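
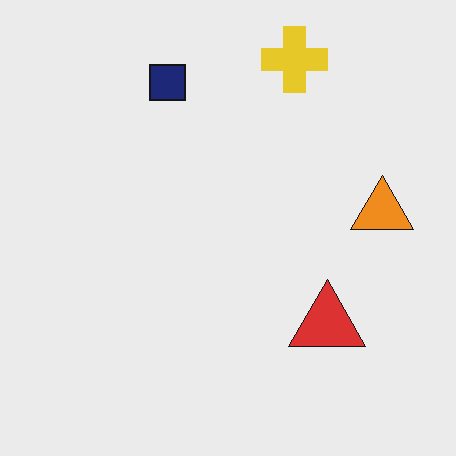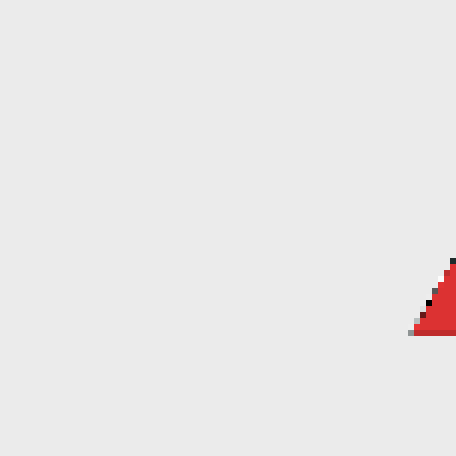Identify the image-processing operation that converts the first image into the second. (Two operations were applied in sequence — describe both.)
The image was cropped slightly and scaled back up, then pixelated into visible square blocks.

The visible shapes are larger and the field of view is narrower; shapes near the original edges may be partly or wholly outside the frame — a crop-and-rescale. Shapes are reduced to large square blocks; fine edges and outlines are lost — a downscale-then-upscale (mosaic) effect.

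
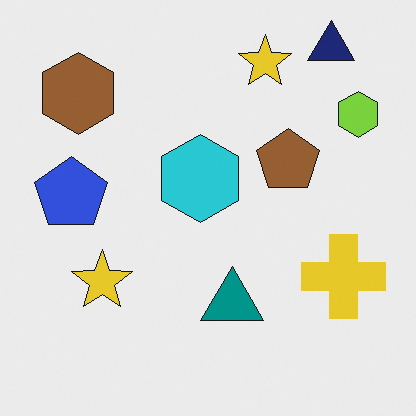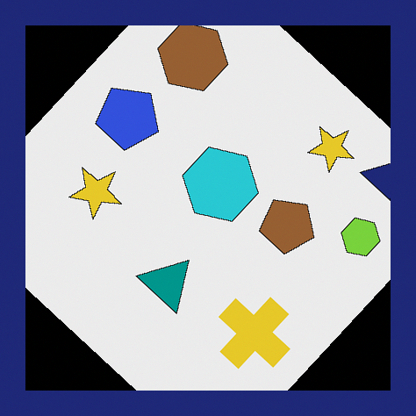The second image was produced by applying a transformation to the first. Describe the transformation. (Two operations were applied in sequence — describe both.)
The image was rotated clockwise by a large amount — several tens of degrees, then framed with a navy border.

Every shape is tilted by the same angle and the image corners show triangular fill wedges — a whole-image rotation by a non-right angle. A solid navy frame runs around the edge of the second image, with the content slightly shrunk inside it.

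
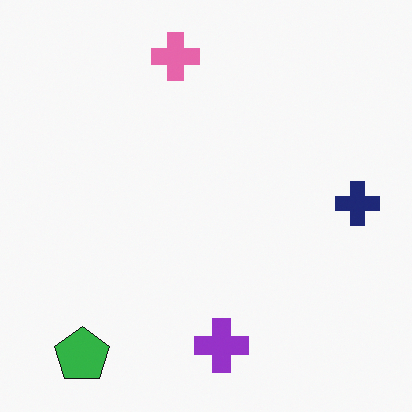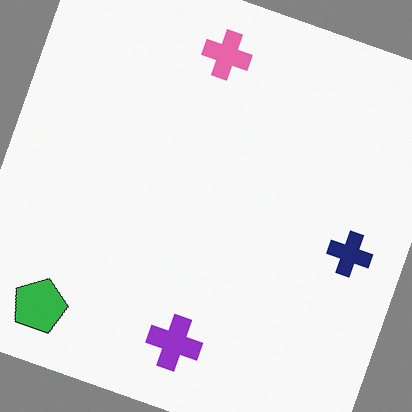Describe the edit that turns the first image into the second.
This is the original image rotated clockwise by a moderate amount.

Every shape is tilted by the same angle and the image corners show triangular fill wedges — a whole-image rotation by a non-right angle.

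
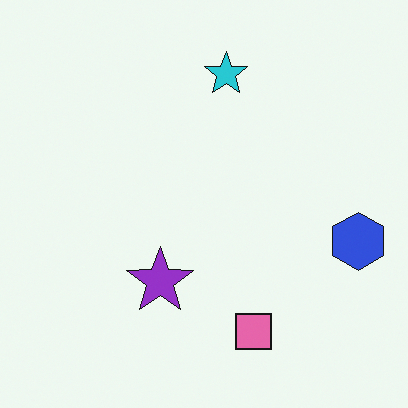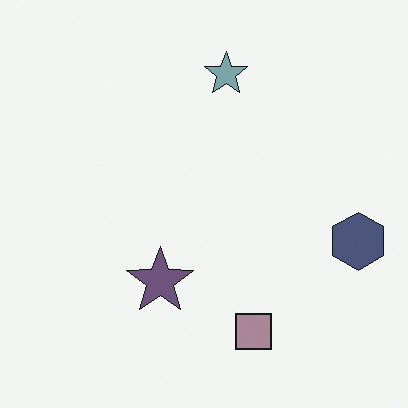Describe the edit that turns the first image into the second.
The image was made much more muted (saturation change).

All colors are more muted and greyish — a global saturation change.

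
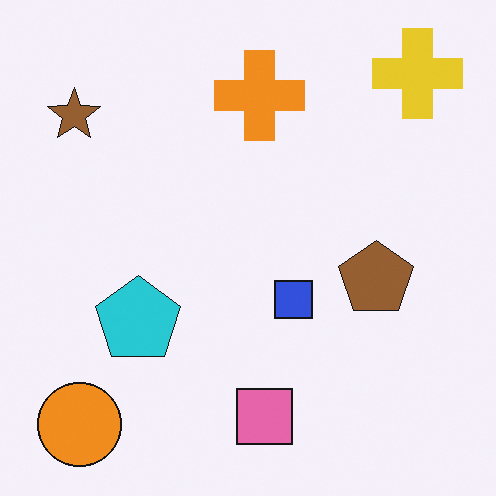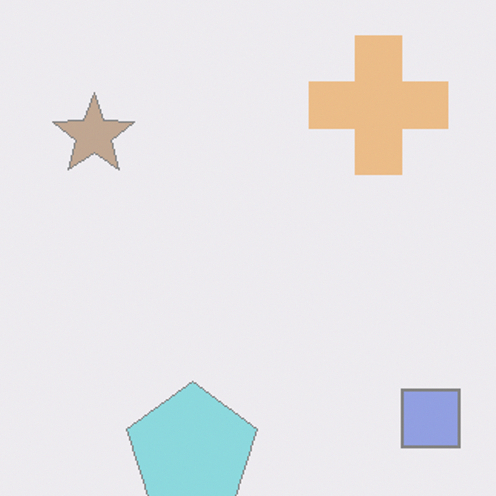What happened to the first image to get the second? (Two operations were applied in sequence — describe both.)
The second image is the first given much lower contrast, then cropped slightly and scaled back up.

Tones are pushed toward mid-grey across the whole image — a global contrast change. The visible shapes are larger and the field of view is narrower; shapes near the original edges may be partly or wholly outside the frame — a crop-and-rescale.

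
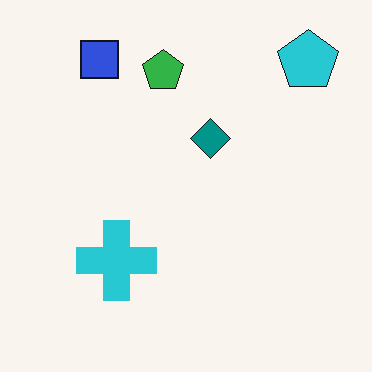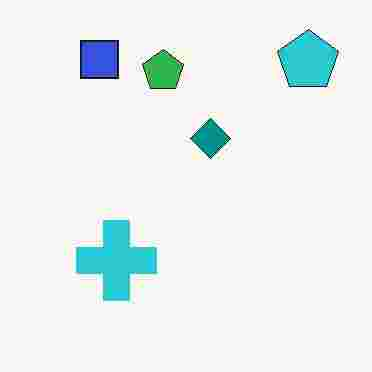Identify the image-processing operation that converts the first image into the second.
This is the original image heavily JPEG-compressed with obvious blocking artifacts.

Blocky 8×8 compression artifacts appear around shape edges and the flat background shows ringing — characteristic JPEG degradation.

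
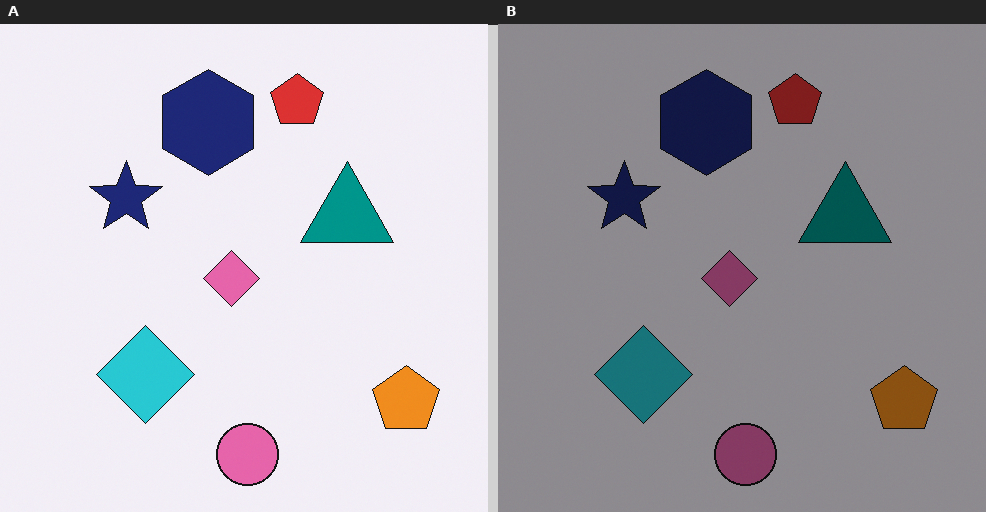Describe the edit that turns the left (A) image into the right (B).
Darkened a lot.

Every pixel — background and shapes alike — is uniformly darkened.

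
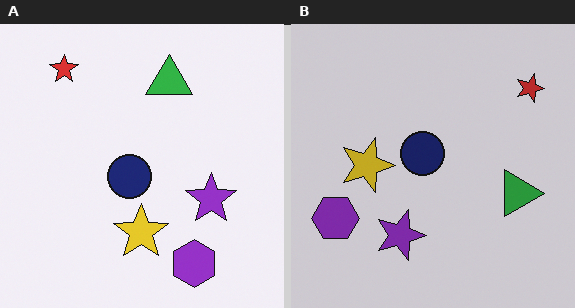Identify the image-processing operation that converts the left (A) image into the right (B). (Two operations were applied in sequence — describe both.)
This is the original image rotated 90° clockwise, then darkened a little.

The red star sits in the top-left of the left (A) image and the top-right of the right (B) — consistent with a whole-image 90° clockwise rotation. Every pixel — background and shapes alike — is uniformly darkened.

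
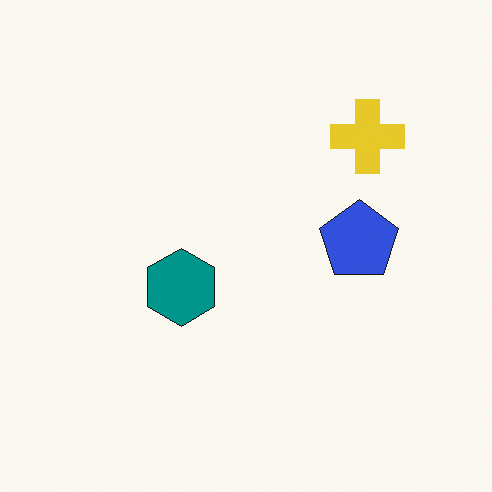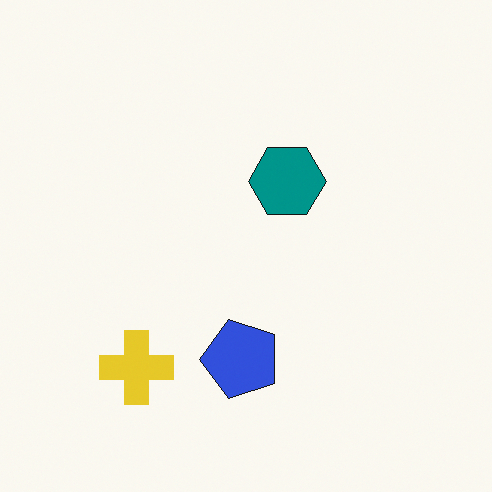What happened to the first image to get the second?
The image was transposed (reflected across the top-left ↔ bottom-right diagonal).

Shapes have swapped their row and column positions — what was in the top-right is now in the bottom-left — a diagonal reflection.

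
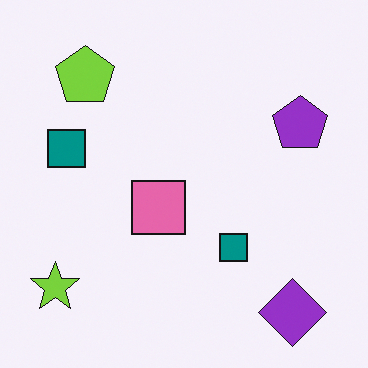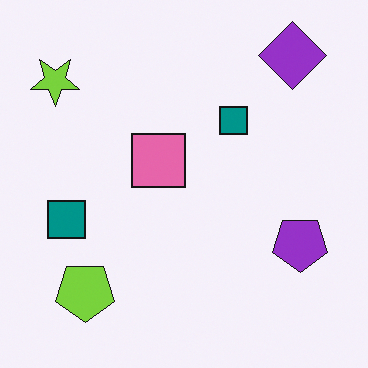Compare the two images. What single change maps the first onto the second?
The image was flipped vertically (top ↔ bottom).

The purple diamond is in the bottom-right of the first image and the top-right of the second — shapes on opposite sides of the horizontal midline have swapped in a mirror flip.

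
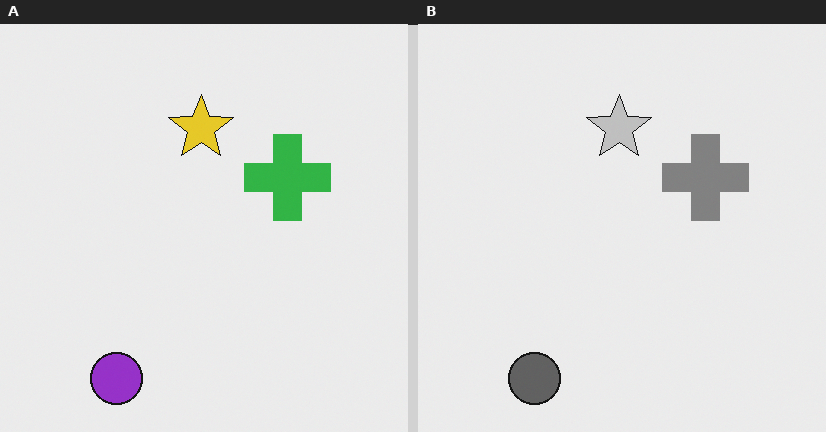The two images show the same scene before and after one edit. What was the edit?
It was converted to grayscale.

All color is removed — every shape is now a shade of grey.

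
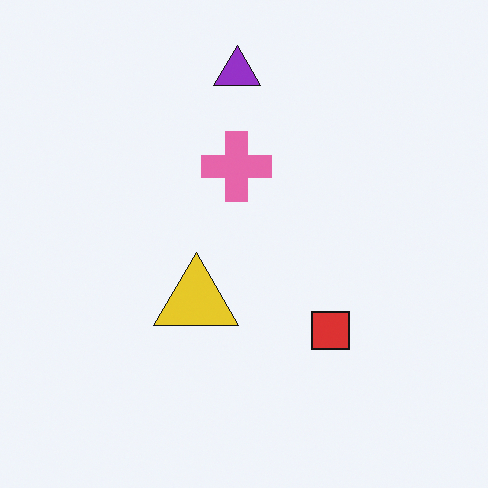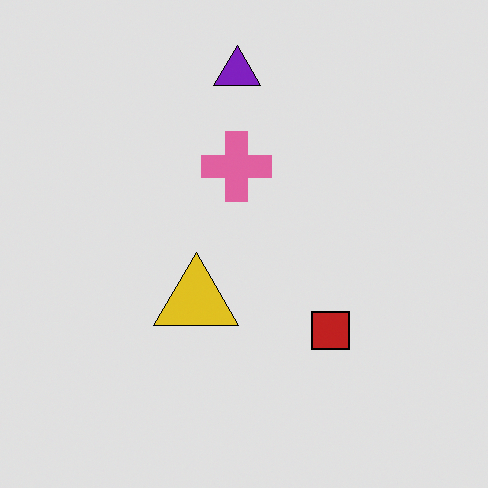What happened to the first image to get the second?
Moderately posterized.

Each flat color has snapped to a coarser quantized level — most visibly, the near-white background has dropped to a flat grey.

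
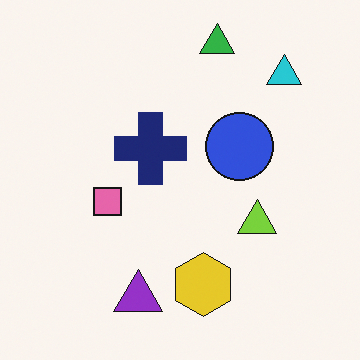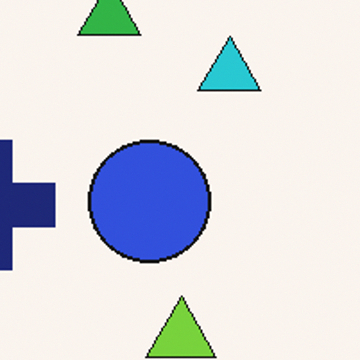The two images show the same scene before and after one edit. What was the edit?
The second image is the first cropped to a noticeably smaller region and rescaled.

The visible shapes are larger and the field of view is narrower; shapes near the original edges may be partly or wholly outside the frame — a crop-and-rescale.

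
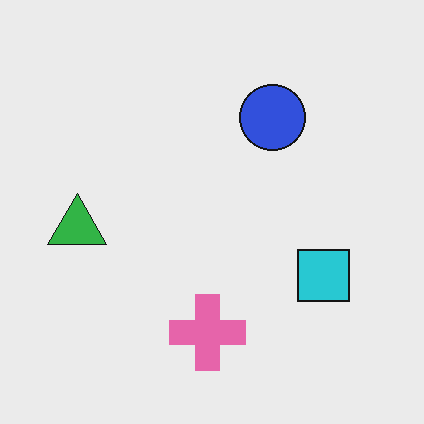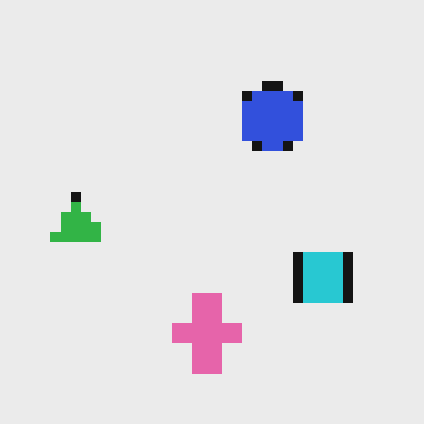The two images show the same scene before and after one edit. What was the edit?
The transformation is: heavily pixelated into large blocks.

Shapes are reduced to large square blocks; fine edges and outlines are lost — a downscale-then-upscale (mosaic) effect.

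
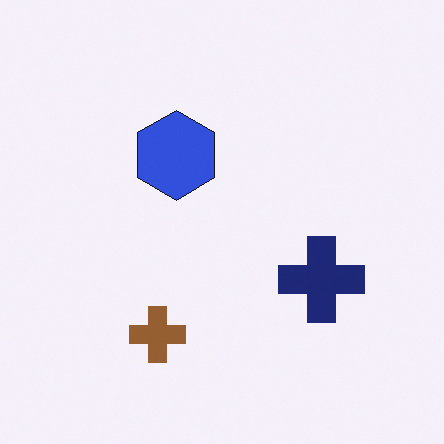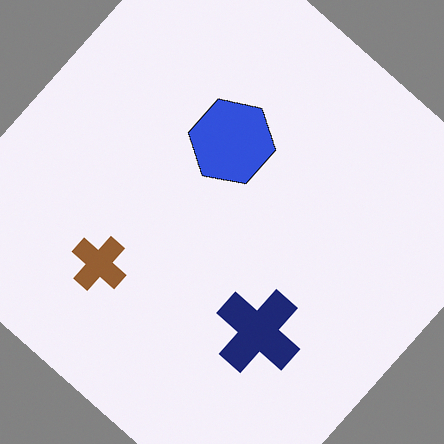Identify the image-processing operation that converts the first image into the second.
Rotated clockwise by a large amount — several tens of degrees.

Every shape is tilted by the same angle and the image corners show triangular fill wedges — a whole-image rotation by a non-right angle.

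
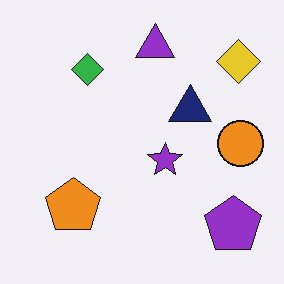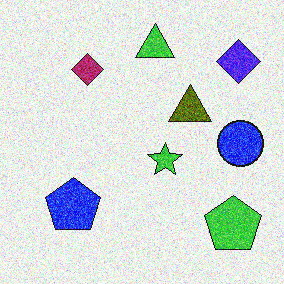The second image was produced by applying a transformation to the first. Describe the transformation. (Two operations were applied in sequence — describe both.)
It was degraded with visible gaussian noise, then hue-shifted through roughly half the color wheel.

Random speckle covers the whole image, including the flat background. Every shape's color has rotated by the same amount around the hue wheel — a uniform hue shift.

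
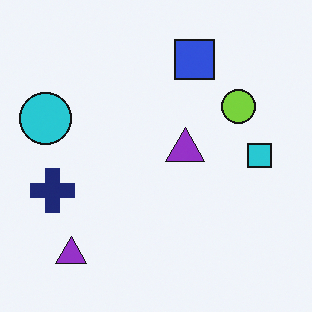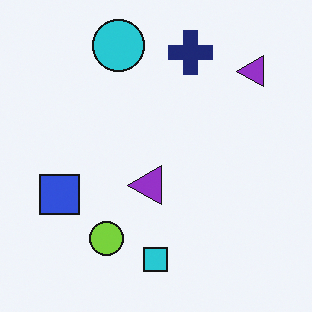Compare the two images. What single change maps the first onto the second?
The transformation is: transposed (reflected across the top-left ↔ bottom-right diagonal).

Shapes have swapped their row and column positions — what was in the top-right is now in the bottom-left — a diagonal reflection.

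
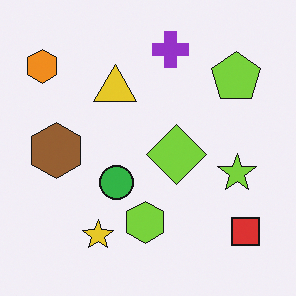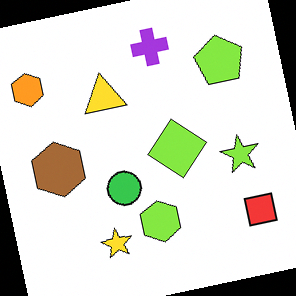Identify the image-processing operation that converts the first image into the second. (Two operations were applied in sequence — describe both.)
The second image is the first brightened a little, then rotated counter-clockwise by a slight angle.

Every pixel — background and shapes alike — is uniformly brightened. Every shape is tilted by the same angle and the image corners show triangular fill wedges — a whole-image rotation by a non-right angle.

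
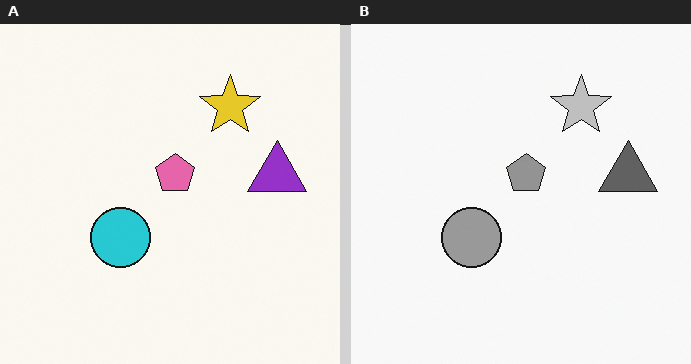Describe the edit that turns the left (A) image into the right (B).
The image was converted to grayscale.

All color is removed — every shape is now a shade of grey.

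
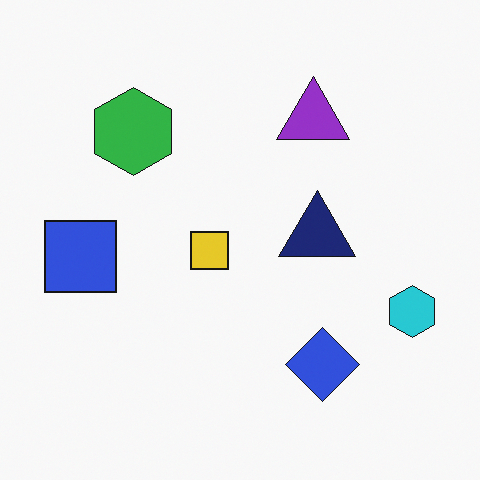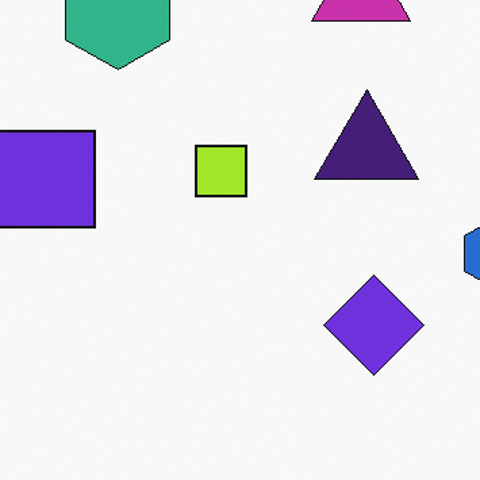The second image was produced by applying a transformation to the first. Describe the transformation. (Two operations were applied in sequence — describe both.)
The second image is the first cropped slightly and scaled back up, then hue-shifted slightly.

The visible shapes are larger and the field of view is narrower; shapes near the original edges may be partly or wholly outside the frame — a crop-and-rescale. Every shape's color has rotated by the same amount around the hue wheel — a uniform hue shift.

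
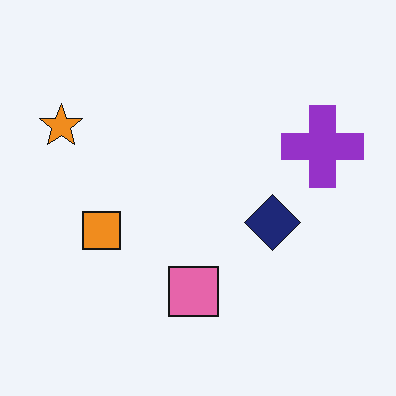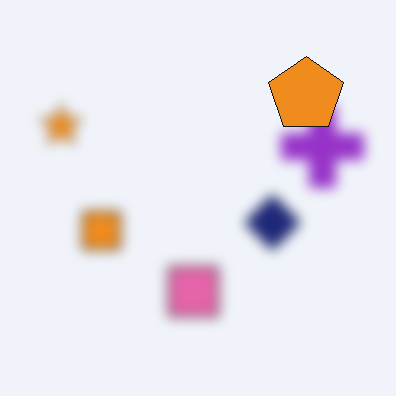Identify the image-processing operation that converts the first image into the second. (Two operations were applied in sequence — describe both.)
The transformation is: strongly gaussian-blurred, then overlaid with an additional orange pentagon.

Shape edges and outlines are uniformly softened across the whole image. An orange pentagon appears in the second image that is absent from the first.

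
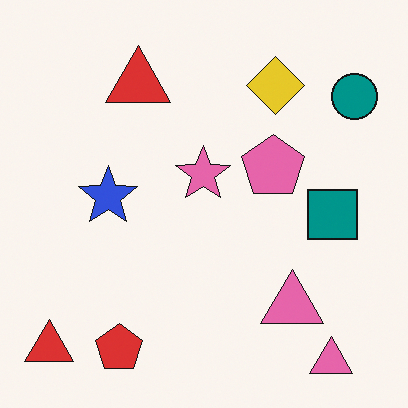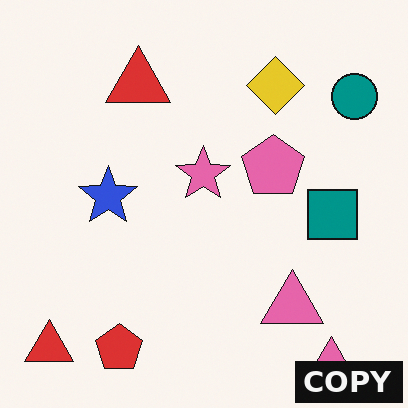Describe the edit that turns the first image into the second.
It was watermarked with the text "COPY" in the lower-right corner.

A dark label reading "COPY" appears in the lower-right corner.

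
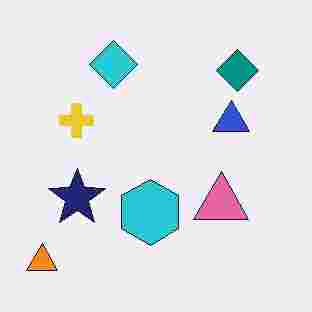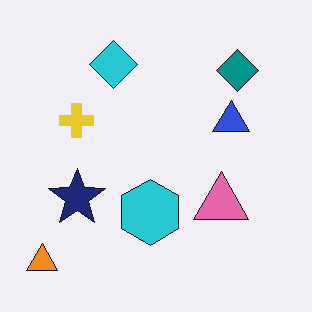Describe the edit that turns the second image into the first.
Degraded with heavy JPEG compression.

Blocky 8×8 compression artifacts appear around shape edges and the flat background shows ringing — characteristic JPEG degradation.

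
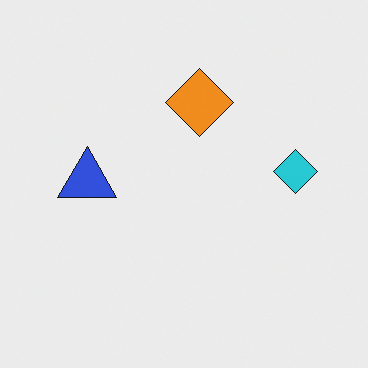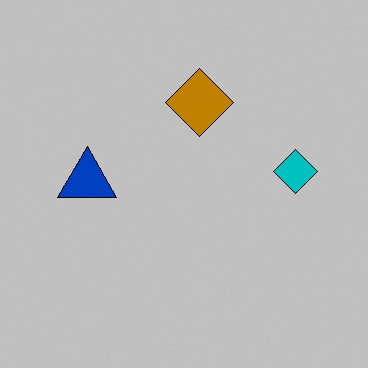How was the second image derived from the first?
It was aggressively posterized.

Each flat color has snapped to a coarser quantized level — most visibly, the near-white background has dropped to a flat grey.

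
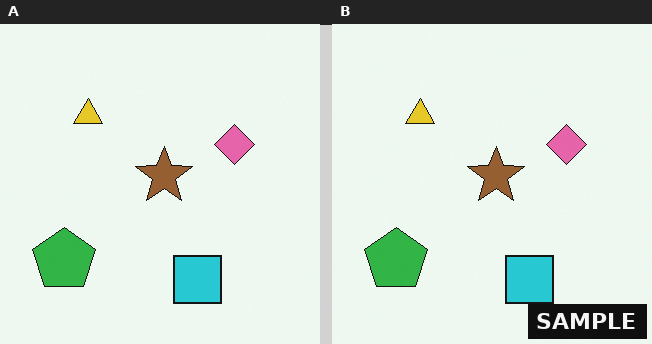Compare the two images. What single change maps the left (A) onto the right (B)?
The right (B) image is the left (A) watermarked with the text "SAMPLE" in the lower-right corner.

A dark label reading "SAMPLE" appears in the lower-right corner.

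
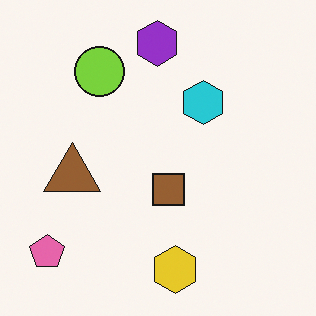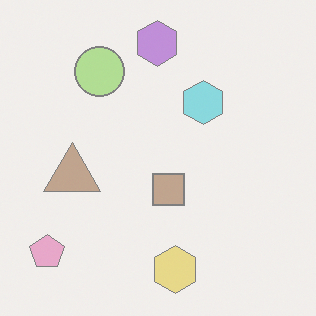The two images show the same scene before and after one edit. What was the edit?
The second image is the first given much lower contrast.

Tones are pushed toward mid-grey across the whole image — a global contrast change.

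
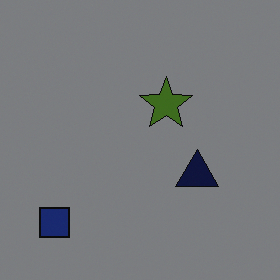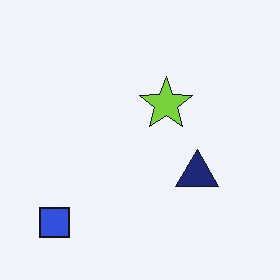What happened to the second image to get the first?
The transformation is: substantially darkened.

Every pixel — background and shapes alike — is uniformly darkened.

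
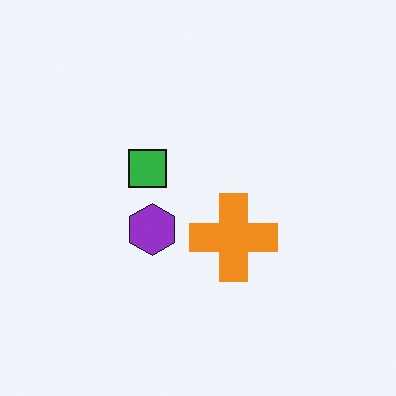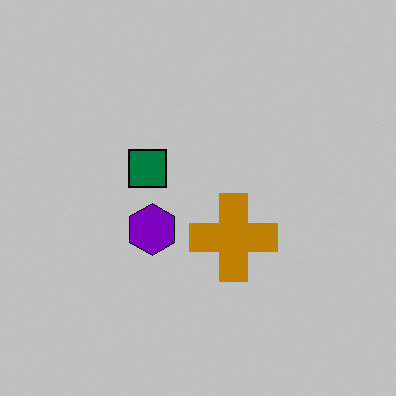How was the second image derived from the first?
The second image is the first heavily posterized to just a handful of flat colors.

Each flat color has snapped to a coarser quantized level — most visibly, the near-white background has dropped to a flat grey.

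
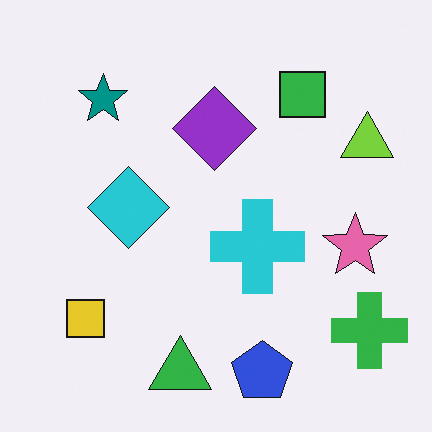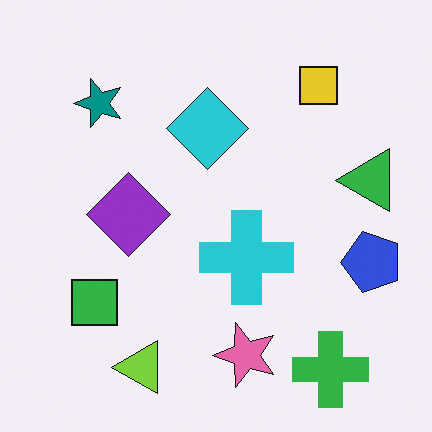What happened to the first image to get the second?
This is the original image transposed (reflected across the top-left ↔ bottom-right diagonal).

Shapes have swapped their row and column positions — what was in the top-right is now in the bottom-left — a diagonal reflection.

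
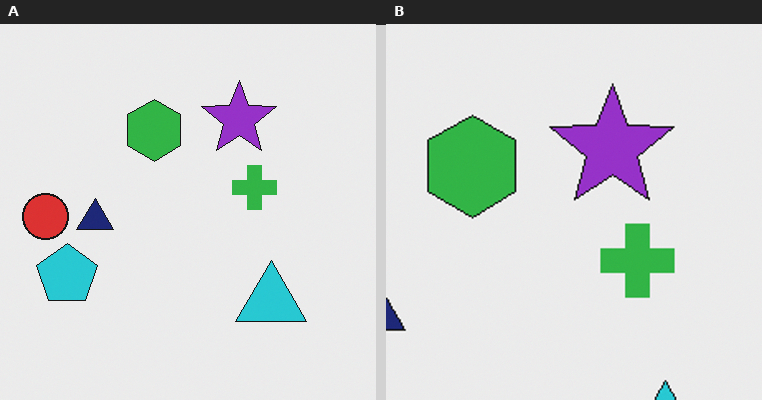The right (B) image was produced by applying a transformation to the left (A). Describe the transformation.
The right (B) image is the left (A) cropped tightly and scaled back up.

The visible shapes are larger and the field of view is narrower; shapes near the original edges may be partly or wholly outside the frame — a crop-and-rescale.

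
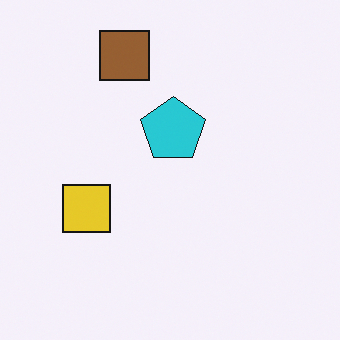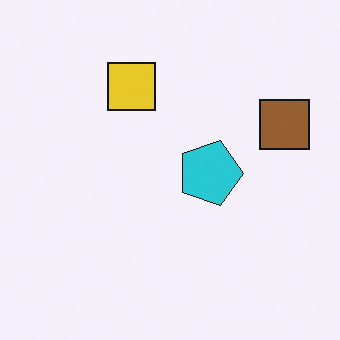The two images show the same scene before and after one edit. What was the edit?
This is the original image rotated 90° clockwise.

The brown square sits in the top of the first image and the right of the second — consistent with a whole-image 90° clockwise rotation.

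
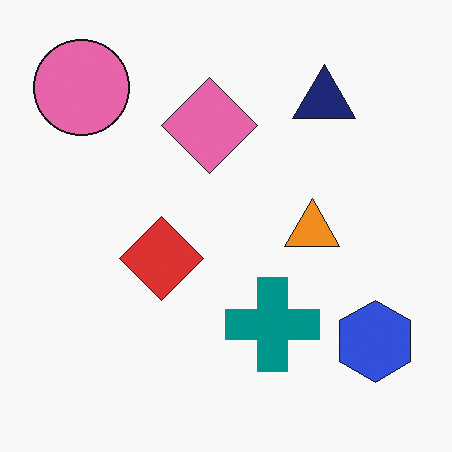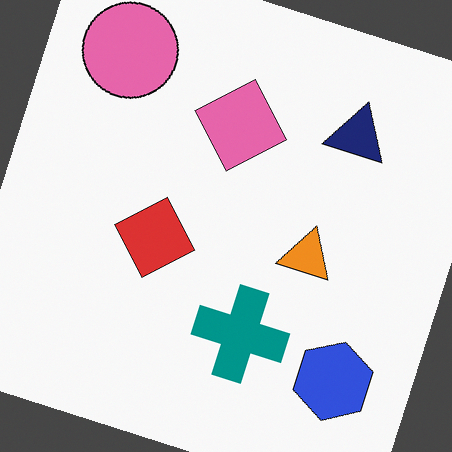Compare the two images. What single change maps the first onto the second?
It was rotated clockwise by a moderate amount.

Every shape is tilted by the same angle and the image corners show triangular fill wedges — a whole-image rotation by a non-right angle.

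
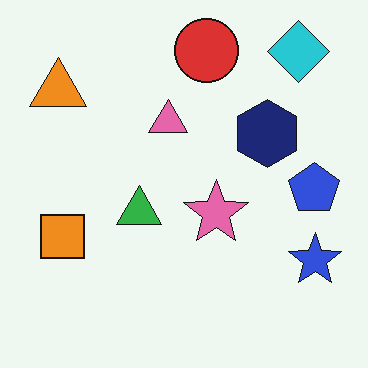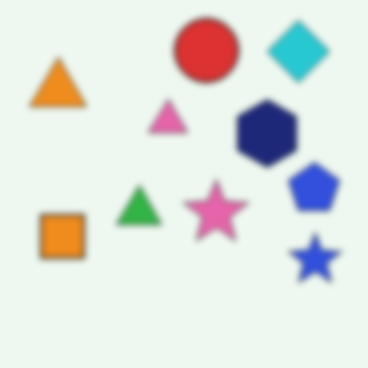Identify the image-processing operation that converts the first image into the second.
The transformation is: moderately blurred.

Shape edges and outlines are uniformly softened across the whole image.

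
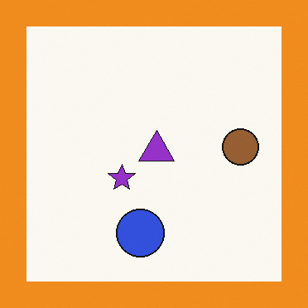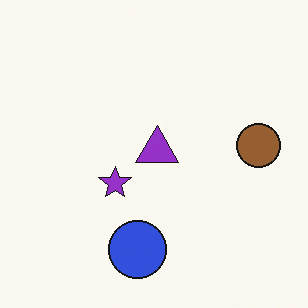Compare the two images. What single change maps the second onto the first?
The transformation is: framed with a orange border.

A solid orange frame runs around the edge of the first image, with the content slightly shrunk inside it.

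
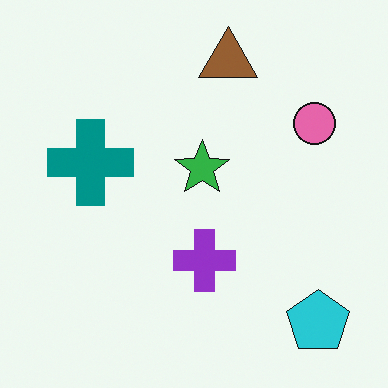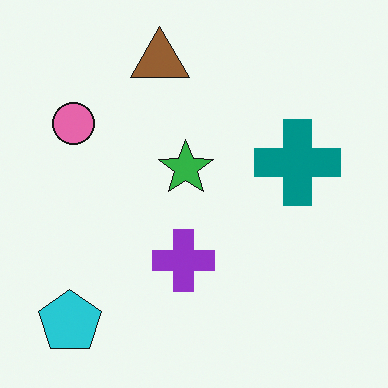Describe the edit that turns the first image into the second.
The transformation is: flipped horizontally (left ↔ right).

The cyan pentagon is in the bottom-right of the first image and the bottom-left of the second — shapes on opposite sides of the vertical midline have swapped in a mirror flip.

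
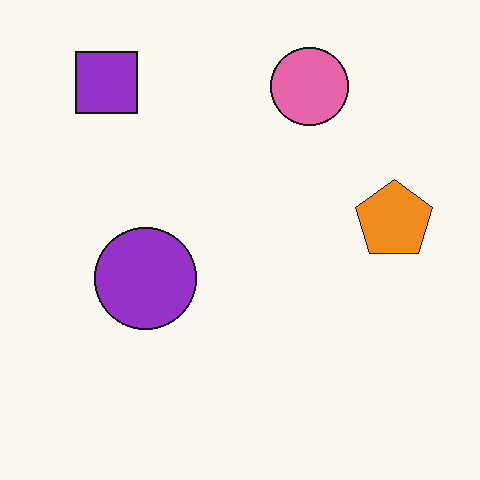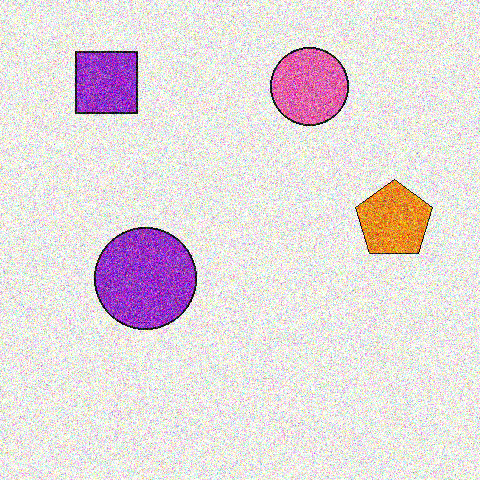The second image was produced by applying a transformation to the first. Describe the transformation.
This is the original image degraded with strong gaussian noise.

Random speckle covers the whole image, including the flat background.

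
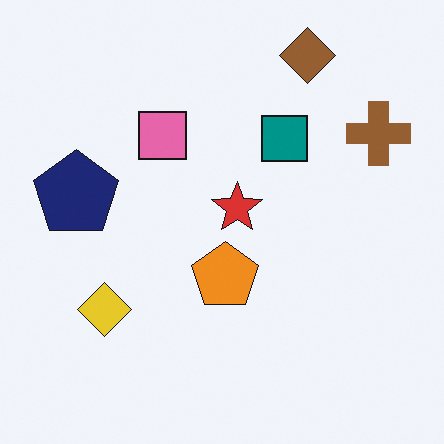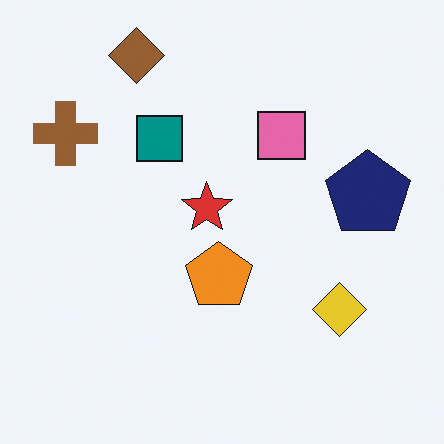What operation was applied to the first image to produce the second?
This is the original image flipped horizontally (left ↔ right).

The brown cross is in the top-right of the first image and the top-left of the second — shapes on opposite sides of the vertical midline have swapped in a mirror flip.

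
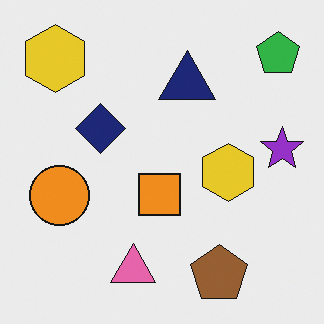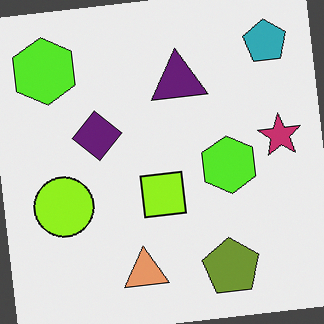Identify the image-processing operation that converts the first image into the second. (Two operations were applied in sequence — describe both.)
The image was rotated counter-clockwise by a slight angle, then hue-shifted by a small amount.

Every shape is tilted by the same angle and the image corners show triangular fill wedges — a whole-image rotation by a non-right angle. Every shape's color has rotated by the same amount around the hue wheel — a uniform hue shift.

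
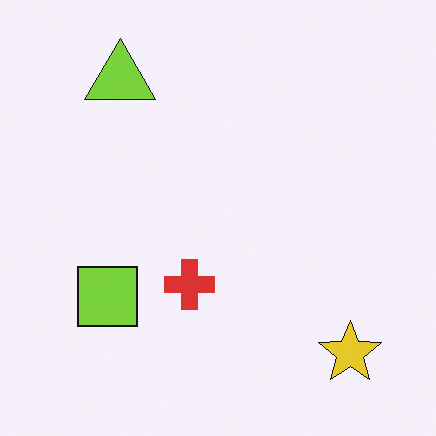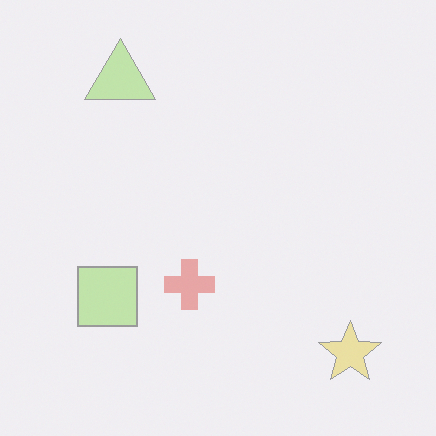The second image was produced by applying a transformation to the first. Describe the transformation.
The second image is the first washed out (contrast reduced).

Tones are pushed toward mid-grey across the whole image — a global contrast change.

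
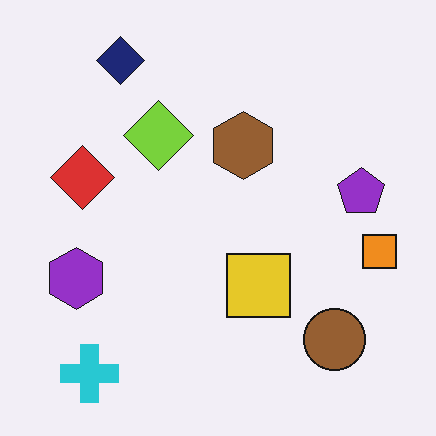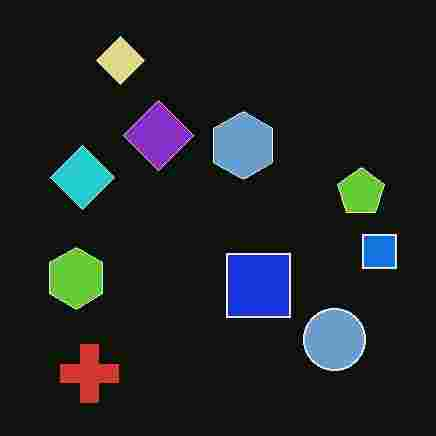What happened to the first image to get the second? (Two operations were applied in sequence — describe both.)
The second image is the first color-inverted (negative), then heavily JPEG-compressed with obvious blocking artifacts.

The light background has become dark and every shape's color is its complement — a photographic negative. Blocky 8×8 compression artifacts appear around shape edges and the flat background shows ringing — characteristic JPEG degradation.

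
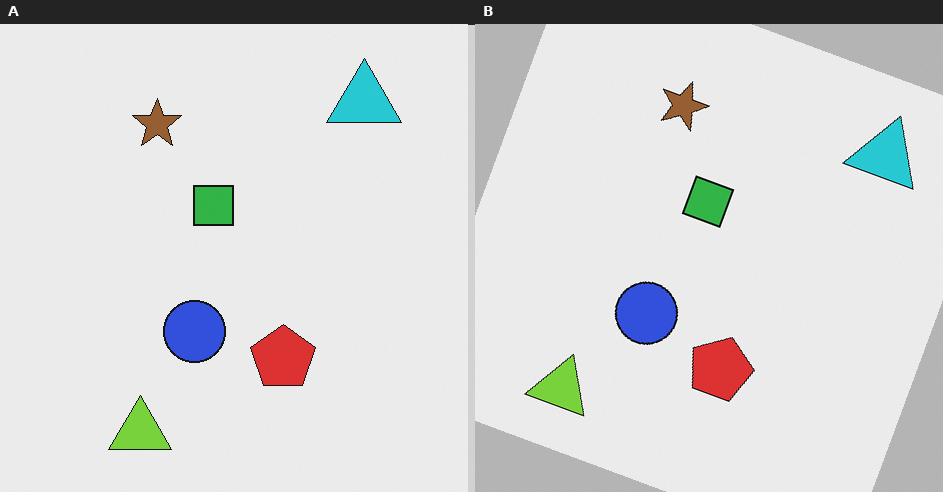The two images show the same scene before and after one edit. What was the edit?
This is the original image rotated clockwise by a moderate amount.

Every shape is tilted by the same angle and the image corners show triangular fill wedges — a whole-image rotation by a non-right angle.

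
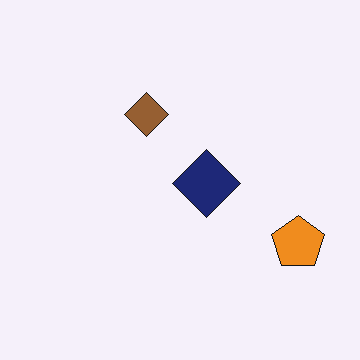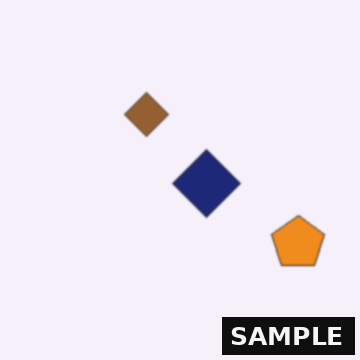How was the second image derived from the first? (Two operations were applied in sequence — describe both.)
Slightly softened, then watermarked with the text "SAMPLE" in the lower-right corner.

Shape edges and outlines are uniformly softened across the whole image. A dark label reading "SAMPLE" appears in the lower-right corner.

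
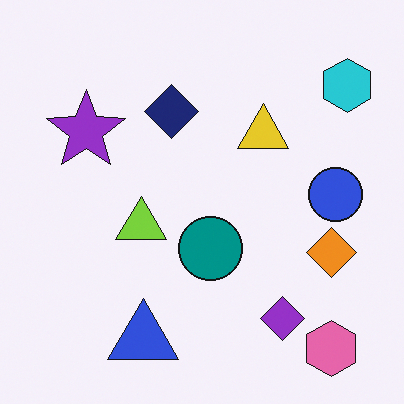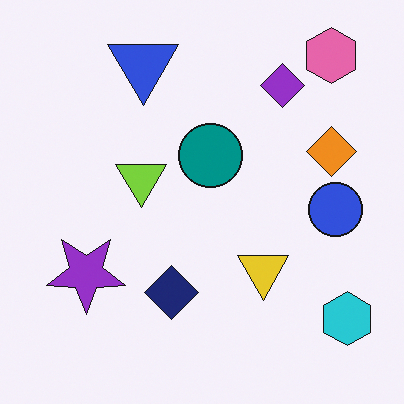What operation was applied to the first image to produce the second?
Flipped vertically (top ↔ bottom).

The pink hexagon is in the bottom-right of the first image and the top-right of the second — shapes on opposite sides of the horizontal midline have swapped in a mirror flip.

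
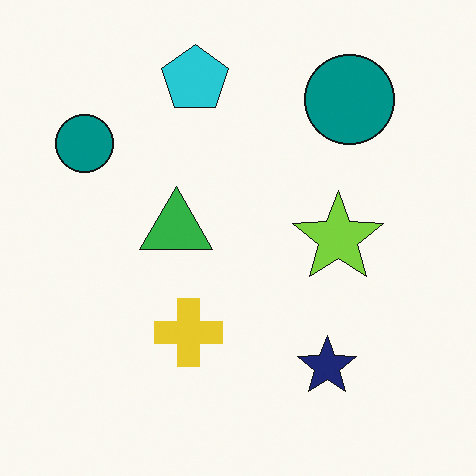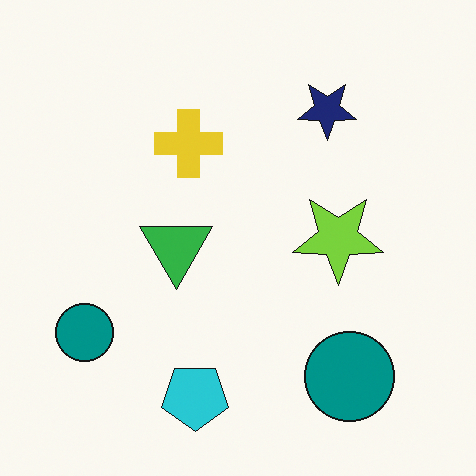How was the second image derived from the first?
Flipped vertically (top ↔ bottom).

The cyan pentagon is in the top of the first image and the bottom of the second — shapes on opposite sides of the horizontal midline have swapped in a mirror flip.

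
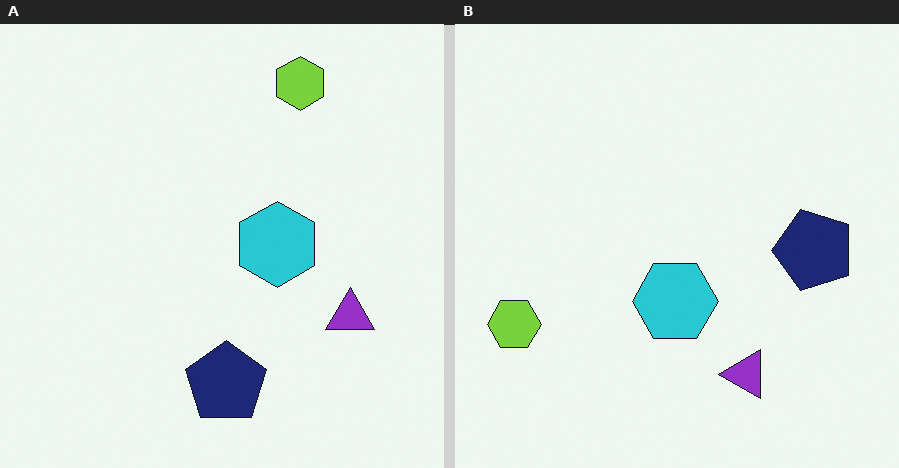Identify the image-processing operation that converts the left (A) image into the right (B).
The right (B) image is the left (A) transposed (reflected across the top-left ↔ bottom-right diagonal).

Shapes have swapped their row and column positions — what was in the top-right is now in the bottom-left — a diagonal reflection.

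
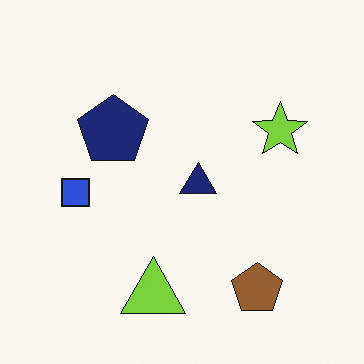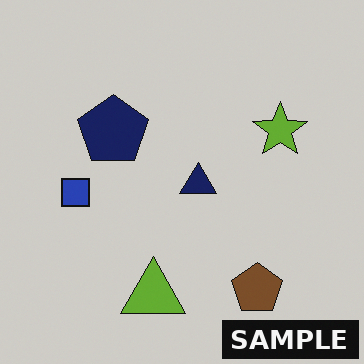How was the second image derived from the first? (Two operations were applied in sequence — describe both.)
This is the original image darkened a little, then watermarked with the text "SAMPLE" in the lower-right corner.

Every pixel — background and shapes alike — is uniformly darkened. A dark label reading "SAMPLE" appears in the lower-right corner.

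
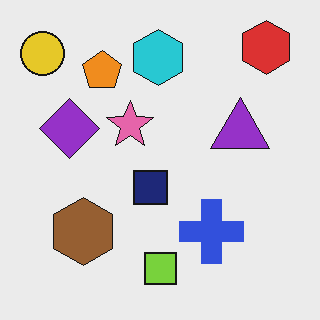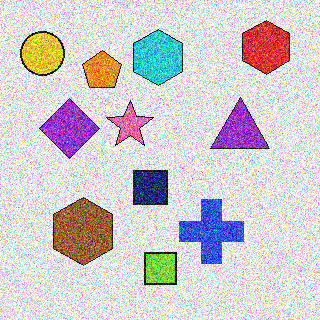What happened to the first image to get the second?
Degraded with strong gaussian noise.

Random speckle covers the whole image, including the flat background.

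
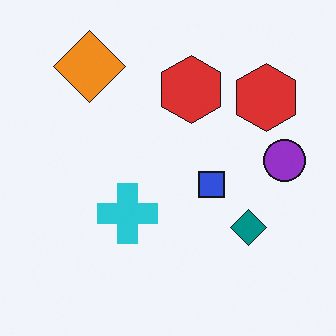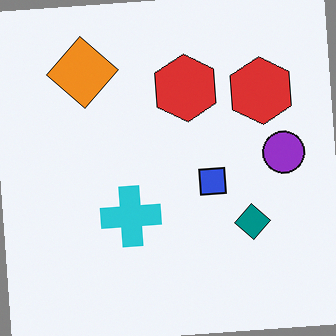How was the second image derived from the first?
This is the original image rotated counter-clockwise by a small amount.

Every shape is tilted by the same angle and the image corners show triangular fill wedges — a whole-image rotation by a non-right angle.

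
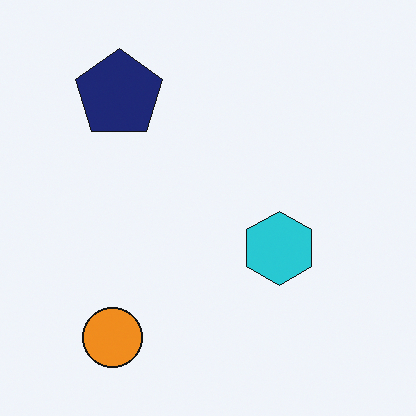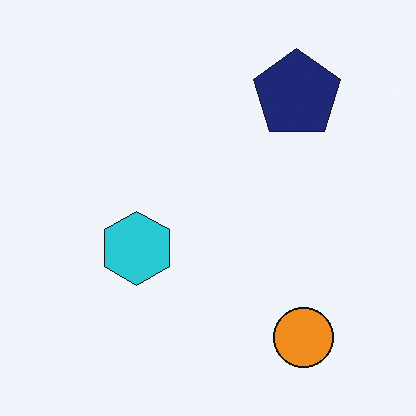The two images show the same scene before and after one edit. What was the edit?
It was flipped horizontally (left ↔ right).

The orange circle is in the bottom-left of the first image and the bottom-right of the second — shapes on opposite sides of the vertical midline have swapped in a mirror flip.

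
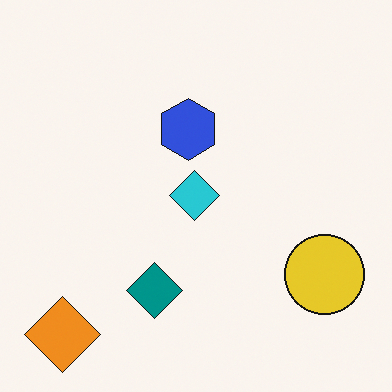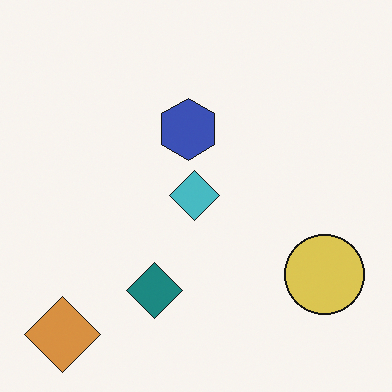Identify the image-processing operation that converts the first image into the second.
This is the original image slightly desaturated.

All colors are more muted and greyish — a global saturation change.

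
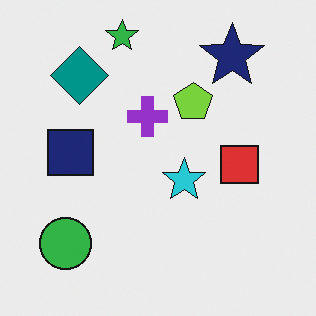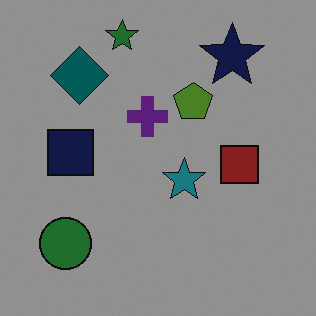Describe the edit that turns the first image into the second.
The transformation is: substantially darkened.

Every pixel — background and shapes alike — is uniformly darkened.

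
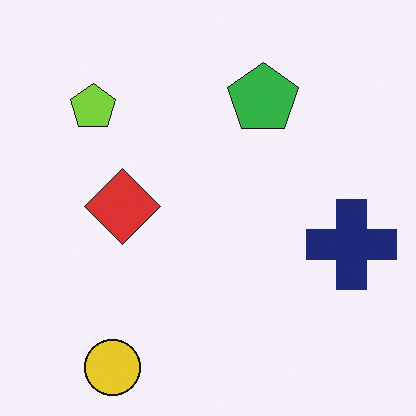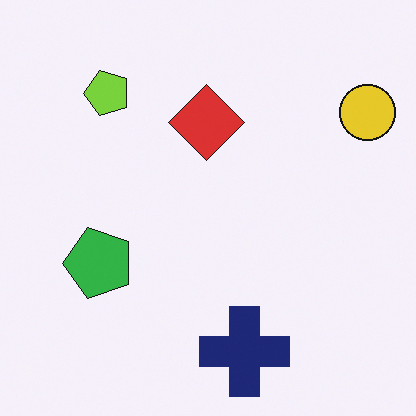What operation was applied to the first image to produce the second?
The transformation is: transposed (reflected across the top-left ↔ bottom-right diagonal).

Shapes have swapped their row and column positions — what was in the top-right is now in the bottom-left — a diagonal reflection.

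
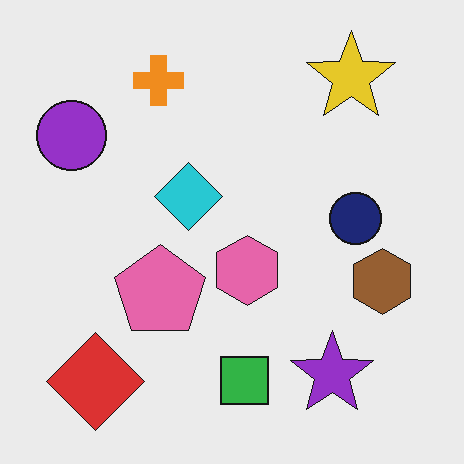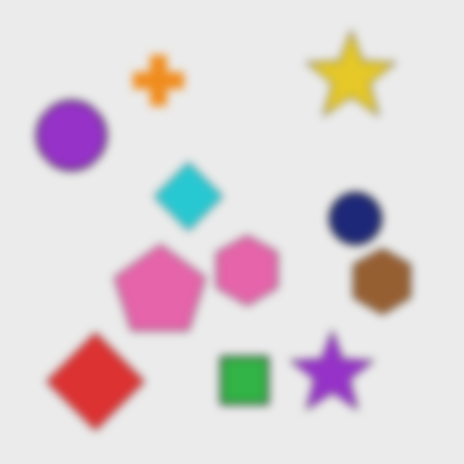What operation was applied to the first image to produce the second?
Moderately blurred.

Shape edges and outlines are uniformly softened across the whole image.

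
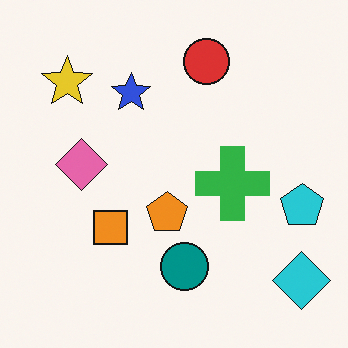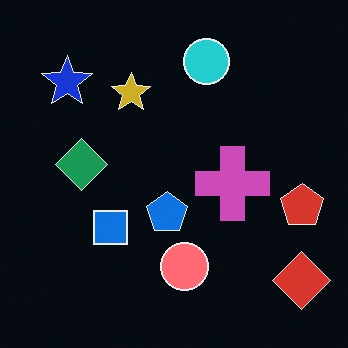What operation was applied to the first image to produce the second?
It was color-inverted (negative).

The light background has become dark and every shape's color is its complement — a photographic negative.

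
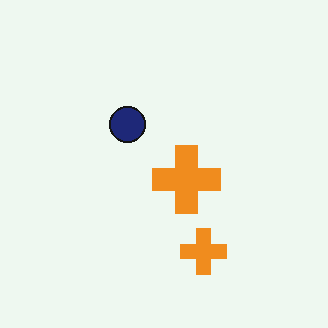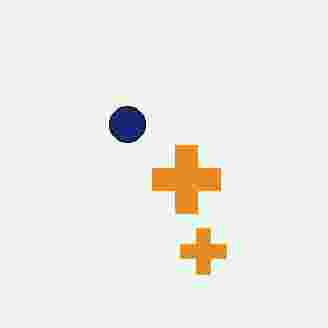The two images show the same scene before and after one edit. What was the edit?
It was degraded with heavy JPEG compression.

Blocky 8×8 compression artifacts appear around shape edges and the flat background shows ringing — characteristic JPEG degradation.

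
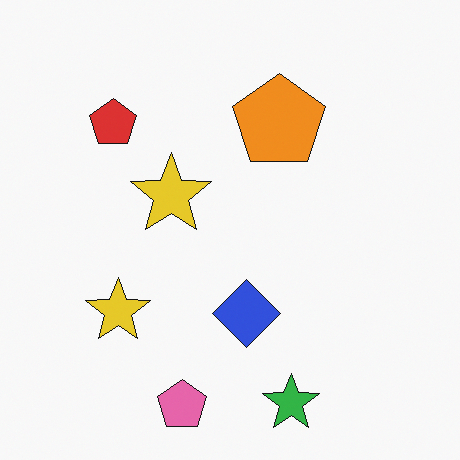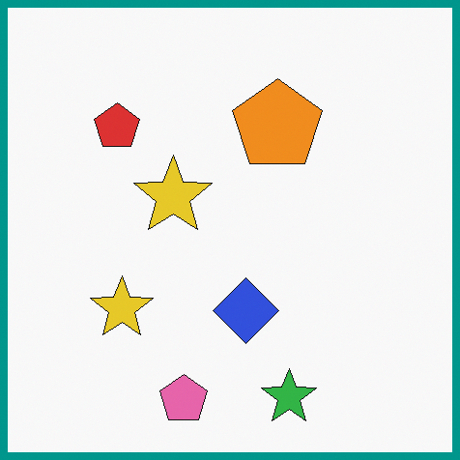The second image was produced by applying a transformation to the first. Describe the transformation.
The transformation is: framed with a teal border.

A solid teal frame runs around the edge of the second image, with the content slightly shrunk inside it.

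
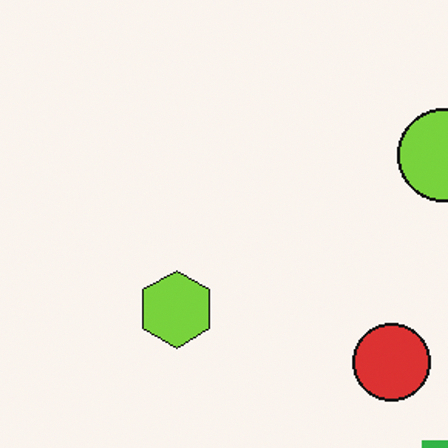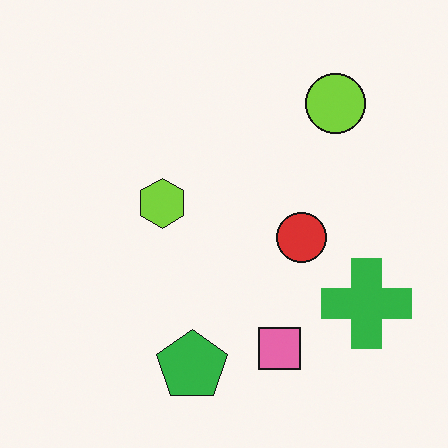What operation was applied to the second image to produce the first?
The image was cropped to a modestly smaller region and rescaled.

The visible shapes are larger and the field of view is narrower; shapes near the original edges may be partly or wholly outside the frame — a crop-and-rescale.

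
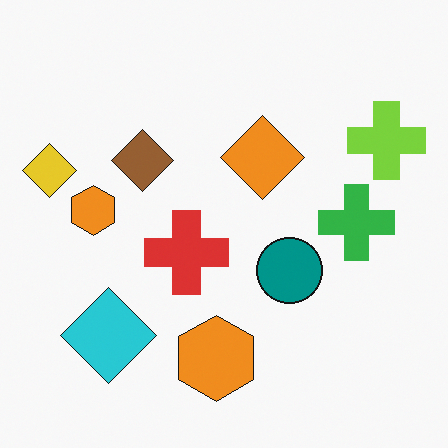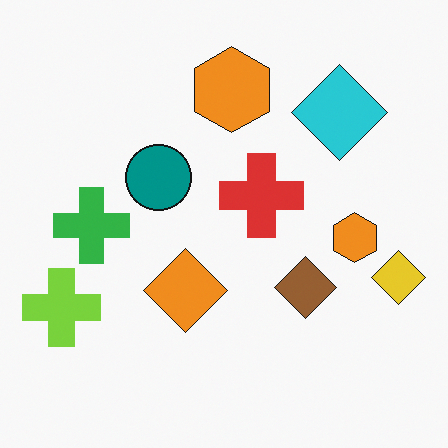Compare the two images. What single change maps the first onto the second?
This is the original image rotated 180°.

The yellow diamond sits in the left of the first image and the right of the second — consistent with a whole-image 180° rotation.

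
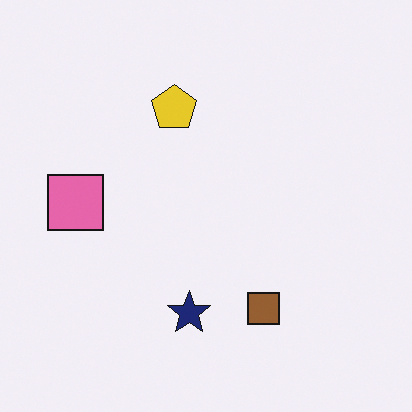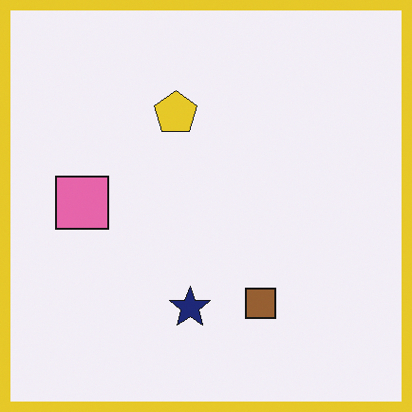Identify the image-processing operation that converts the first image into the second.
It was framed with a yellow border.

A solid yellow frame runs around the edge of the second image, with the content slightly shrunk inside it.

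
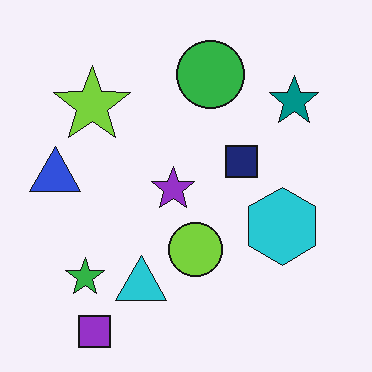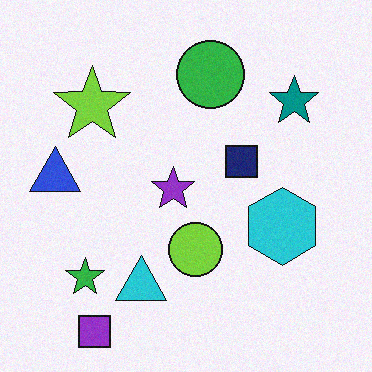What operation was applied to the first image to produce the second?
Degraded with light additive noise.

Random speckle covers the whole image, including the flat background.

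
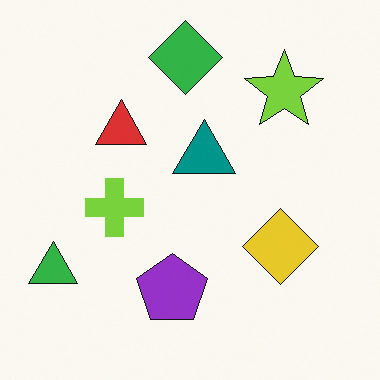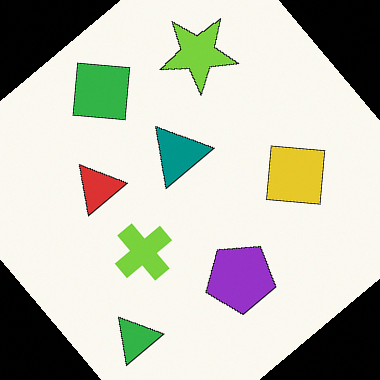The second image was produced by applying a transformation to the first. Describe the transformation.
It was rotated counter-clockwise by a large amount — several tens of degrees.

Every shape is tilted by the same angle and the image corners show triangular fill wedges — a whole-image rotation by a non-right angle.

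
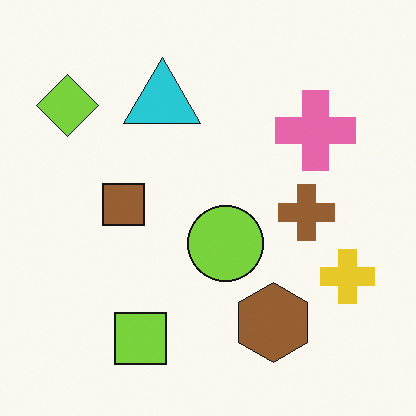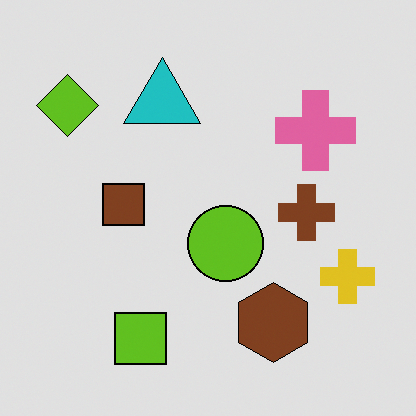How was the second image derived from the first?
This is the original image posterized to a reduced palette.

Each flat color has snapped to a coarser quantized level — most visibly, the near-white background has dropped to a flat grey.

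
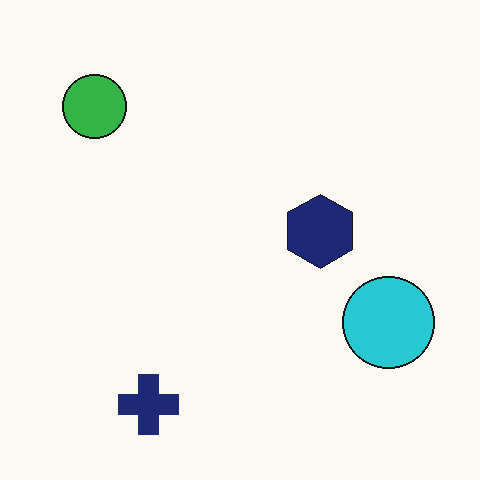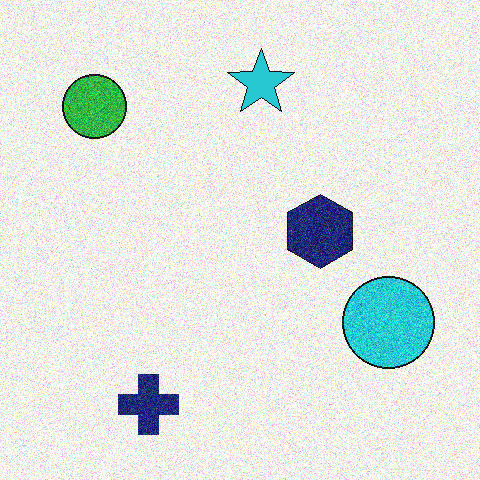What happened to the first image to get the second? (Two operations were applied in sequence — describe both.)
Degraded with a thick layer of grain, then overlaid with an additional cyan star.

Random speckle covers the whole image, including the flat background. A cyan star appears in the second image that is absent from the first.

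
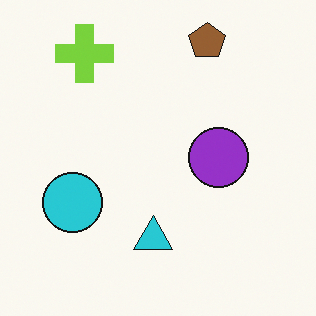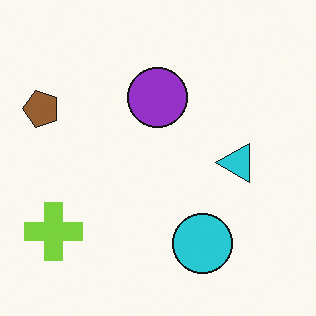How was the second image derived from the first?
The transformation is: rotated 90° counter-clockwise.

The lime cross sits in the top-left of the first image and the bottom-left of the second — consistent with a whole-image 90° counter-clockwise rotation.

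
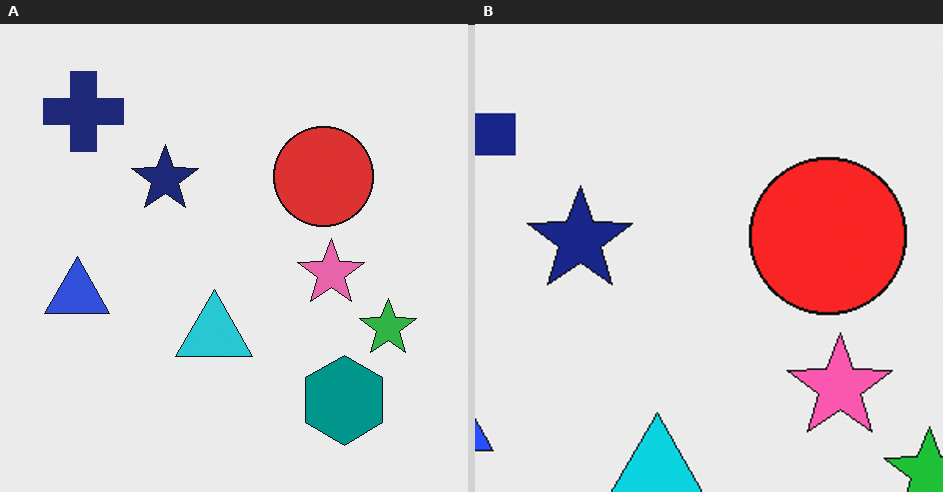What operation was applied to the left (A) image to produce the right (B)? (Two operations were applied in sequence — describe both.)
This is the original image cropped slightly and scaled back up, then slightly oversaturated.

The visible shapes are larger and the field of view is narrower; shapes near the original edges may be partly or wholly outside the frame — a crop-and-rescale. All colors are more vivid — a global saturation change.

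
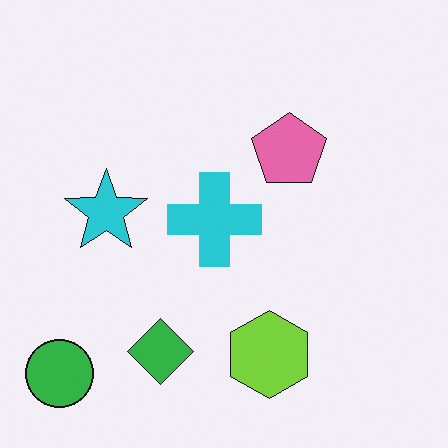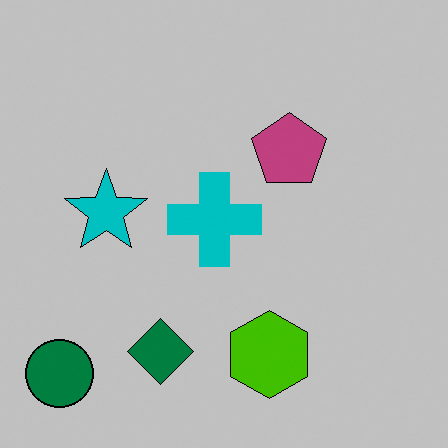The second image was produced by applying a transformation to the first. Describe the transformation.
The second image is the first heavily posterized to just a handful of flat colors.

Each flat color has snapped to a coarser quantized level — most visibly, the near-white background has dropped to a flat grey.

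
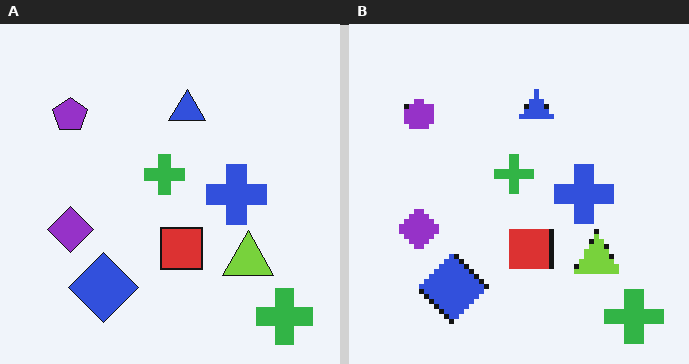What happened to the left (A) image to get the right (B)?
It was lightly pixelated (a mild mosaic effect).

Shapes are reduced to large square blocks; fine edges and outlines are lost — a downscale-then-upscale (mosaic) effect.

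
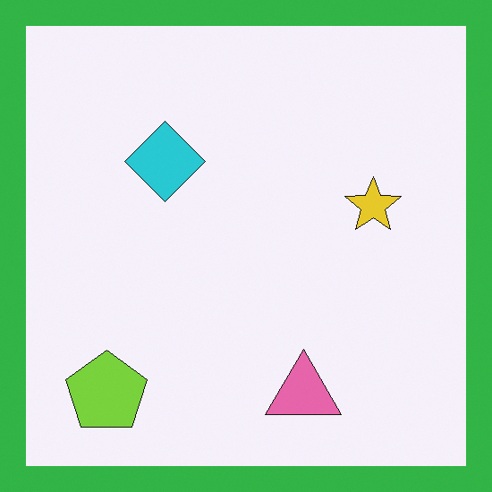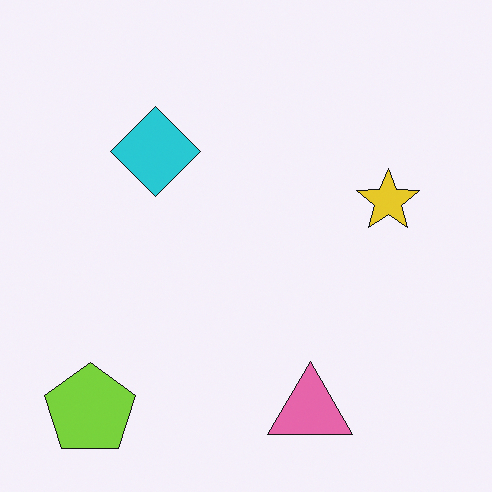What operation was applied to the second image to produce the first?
The first image is the second framed with a green border.

A solid green frame runs around the edge of the first image, with the content slightly shrunk inside it.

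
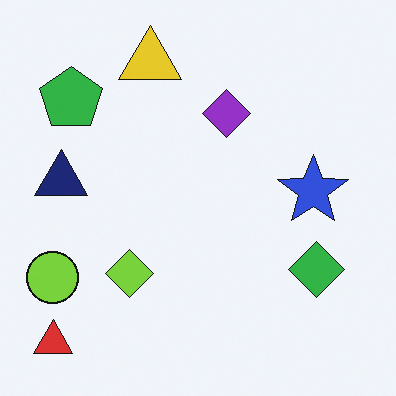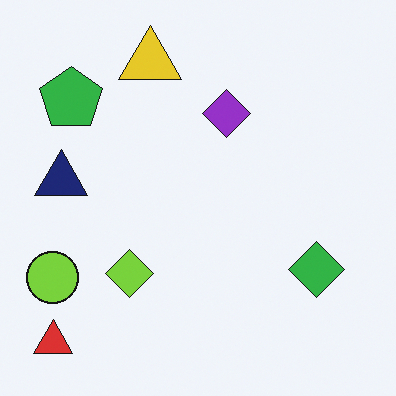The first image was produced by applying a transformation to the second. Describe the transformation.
Overlaid with an additional blue star.

A blue star appears in the first image that is absent from the second.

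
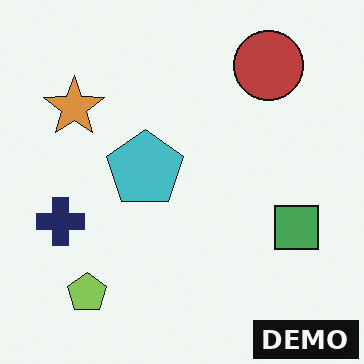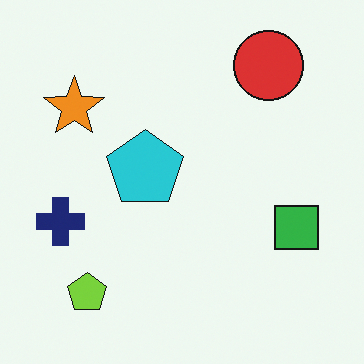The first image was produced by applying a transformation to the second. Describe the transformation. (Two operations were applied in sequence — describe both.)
Slightly desaturated, then watermarked with the text "DEMO" in the lower-right corner.

All colors are more muted and greyish — a global saturation change. A dark label reading "DEMO" appears in the lower-right corner.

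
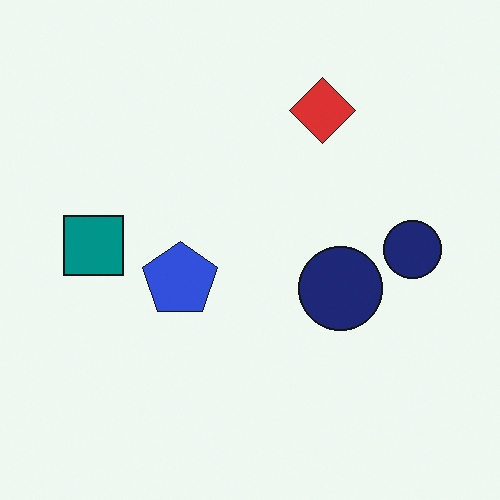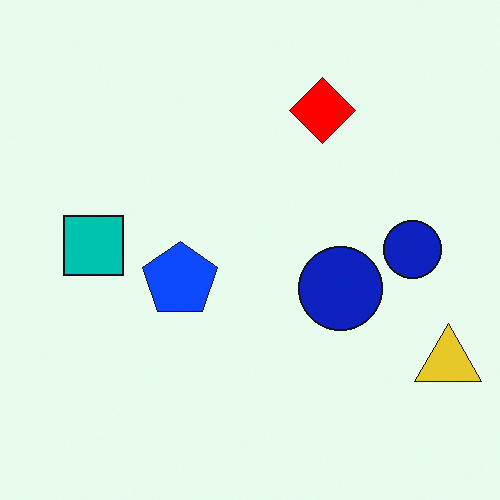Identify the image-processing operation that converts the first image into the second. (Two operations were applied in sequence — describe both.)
It was made much more vivid (saturation change), then overlaid with an additional yellow triangle.

All colors are more vivid — a global saturation change. A yellow triangle appears in the second image that is absent from the first.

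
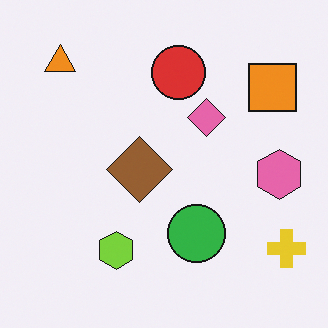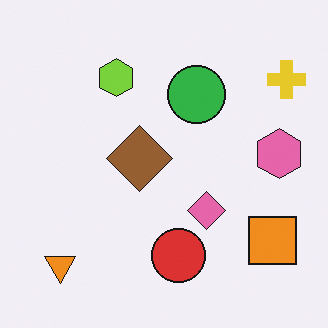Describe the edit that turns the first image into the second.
It was flipped vertically (top ↔ bottom).

The orange triangle is in the top-left of the first image and the bottom-left of the second — shapes on opposite sides of the horizontal midline have swapped in a mirror flip.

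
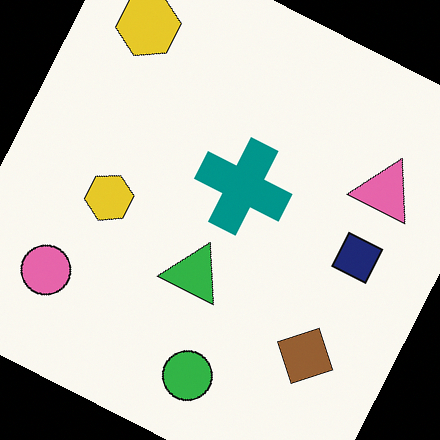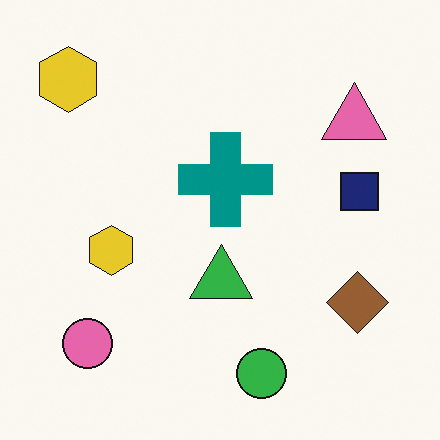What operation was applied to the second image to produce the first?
The first image is the second rotated clockwise by a moderate amount.

Every shape is tilted by the same angle and the image corners show triangular fill wedges — a whole-image rotation by a non-right angle.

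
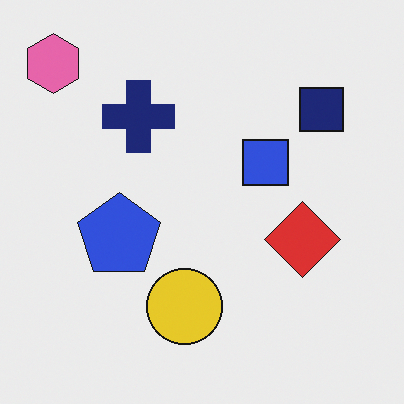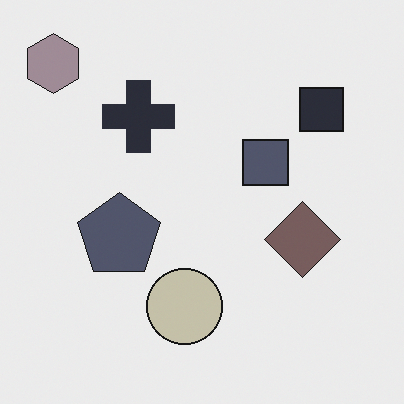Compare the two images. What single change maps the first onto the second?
It was heavily desaturated.

All colors are more muted and greyish — a global saturation change.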